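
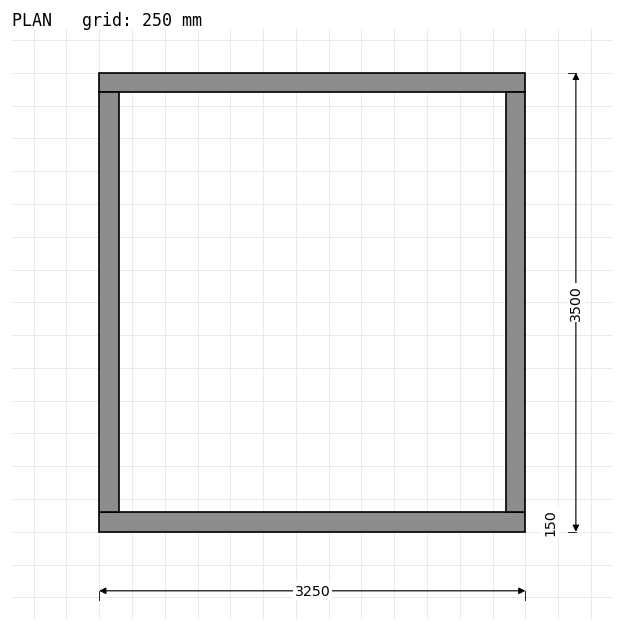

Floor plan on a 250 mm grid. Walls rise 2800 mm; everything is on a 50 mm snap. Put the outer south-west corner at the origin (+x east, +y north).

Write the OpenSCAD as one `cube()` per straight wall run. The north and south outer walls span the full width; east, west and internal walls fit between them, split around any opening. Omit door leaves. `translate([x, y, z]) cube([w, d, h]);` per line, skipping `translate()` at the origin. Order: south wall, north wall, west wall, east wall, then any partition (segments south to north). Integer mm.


cube([3250, 150, 2800]);
translate([0, 3350, 0]) cube([3250, 150, 2800]);
translate([0, 150, 0]) cube([150, 3200, 2800]);
translate([3100, 150, 0]) cube([150, 3200, 2800]);


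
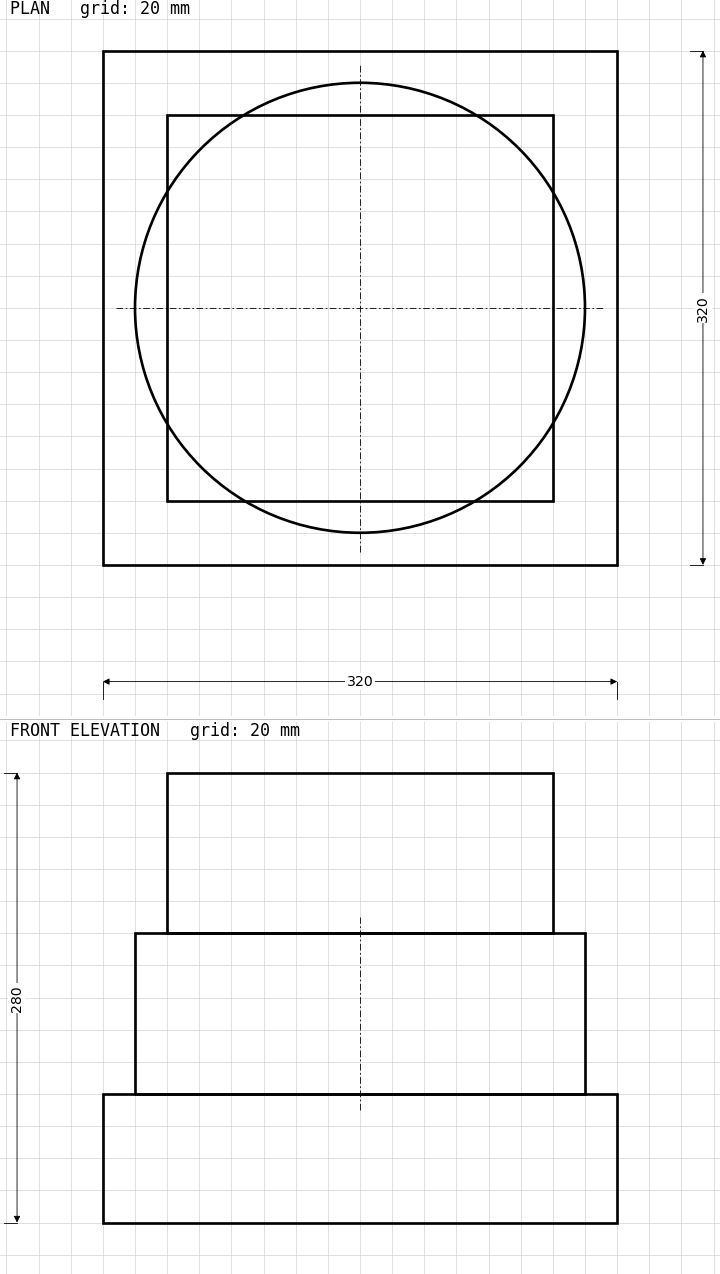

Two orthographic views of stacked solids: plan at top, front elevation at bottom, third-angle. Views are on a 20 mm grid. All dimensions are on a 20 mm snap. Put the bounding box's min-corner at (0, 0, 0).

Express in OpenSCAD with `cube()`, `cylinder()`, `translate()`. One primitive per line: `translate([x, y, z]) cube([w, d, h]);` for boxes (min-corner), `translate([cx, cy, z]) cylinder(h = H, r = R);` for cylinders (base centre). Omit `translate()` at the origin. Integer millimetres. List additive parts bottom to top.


cube([320, 320, 80]);
translate([160, 160, 80]) cylinder(h = 100, r = 140);
translate([40, 40, 180]) cube([240, 240, 100]);


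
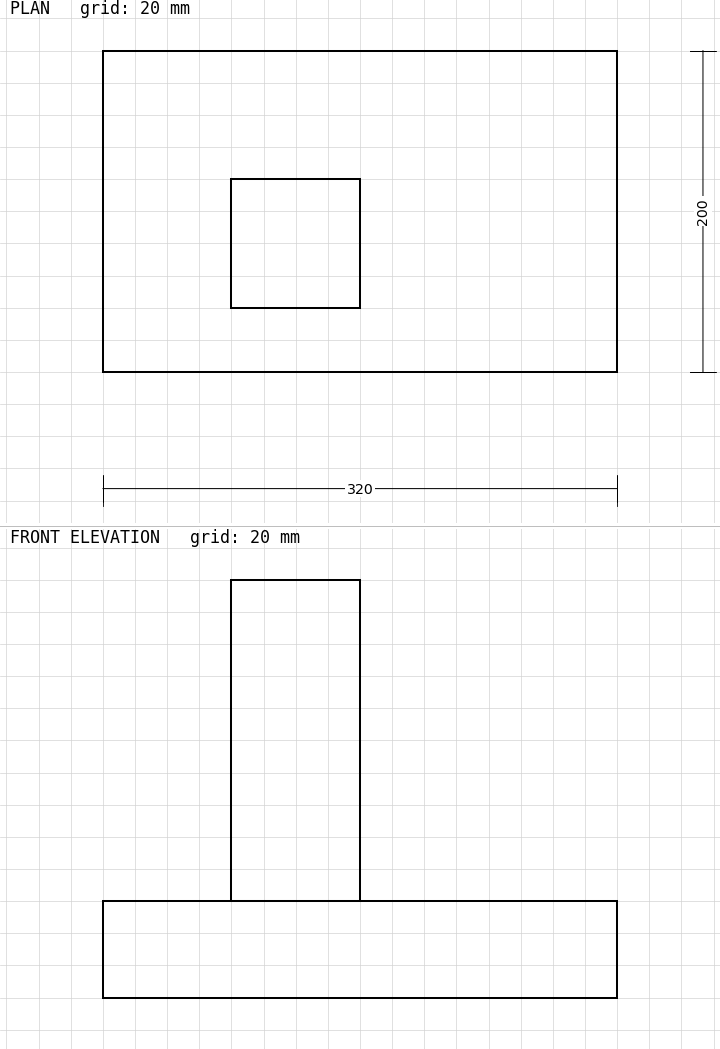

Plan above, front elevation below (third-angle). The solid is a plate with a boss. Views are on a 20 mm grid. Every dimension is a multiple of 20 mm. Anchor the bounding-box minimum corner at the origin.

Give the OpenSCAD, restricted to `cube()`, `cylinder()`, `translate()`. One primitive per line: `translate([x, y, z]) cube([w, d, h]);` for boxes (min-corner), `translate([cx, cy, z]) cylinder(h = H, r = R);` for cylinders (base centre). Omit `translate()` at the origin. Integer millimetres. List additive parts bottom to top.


cube([320, 200, 60]);
translate([80, 40, 60]) cube([80, 80, 200]);


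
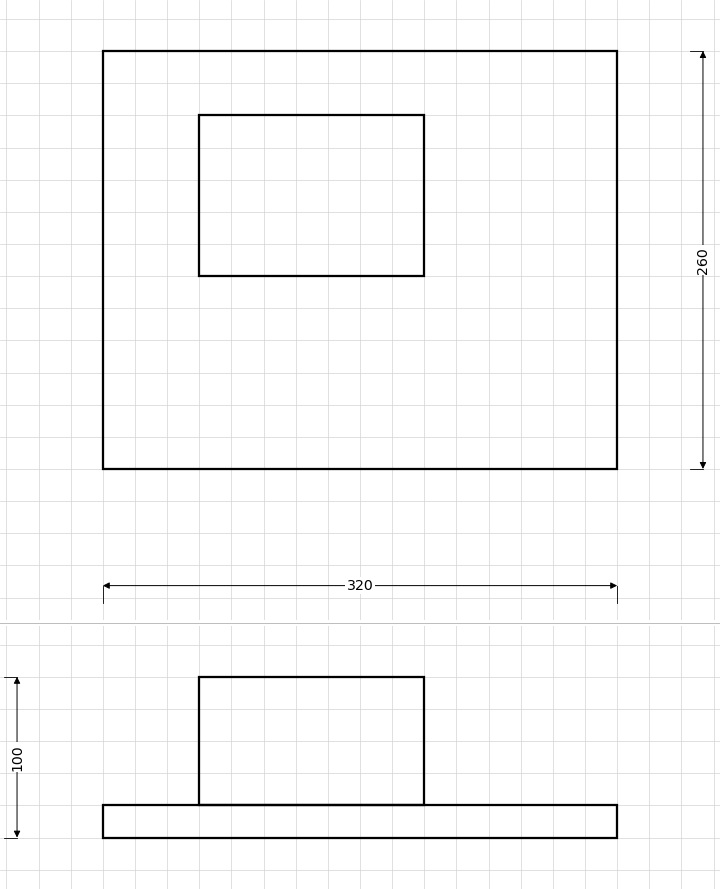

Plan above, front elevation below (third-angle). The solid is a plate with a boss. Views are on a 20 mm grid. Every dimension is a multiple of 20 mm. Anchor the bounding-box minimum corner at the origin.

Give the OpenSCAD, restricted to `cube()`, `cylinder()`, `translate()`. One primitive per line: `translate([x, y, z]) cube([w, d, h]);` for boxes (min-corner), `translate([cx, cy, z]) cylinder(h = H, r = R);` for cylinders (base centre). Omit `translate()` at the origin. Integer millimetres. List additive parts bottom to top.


cube([320, 260, 20]);
translate([60, 120, 20]) cube([140, 100, 80]);


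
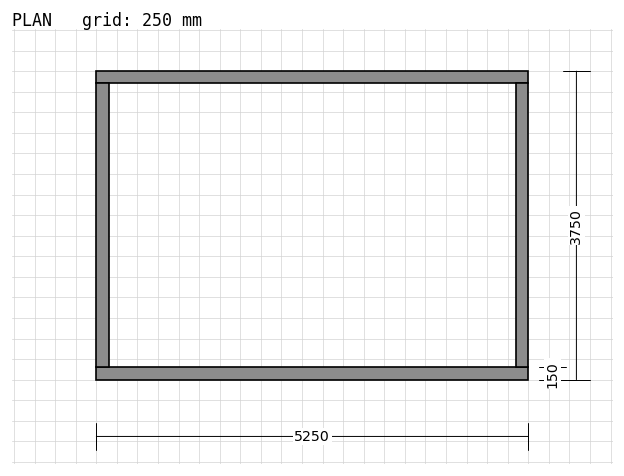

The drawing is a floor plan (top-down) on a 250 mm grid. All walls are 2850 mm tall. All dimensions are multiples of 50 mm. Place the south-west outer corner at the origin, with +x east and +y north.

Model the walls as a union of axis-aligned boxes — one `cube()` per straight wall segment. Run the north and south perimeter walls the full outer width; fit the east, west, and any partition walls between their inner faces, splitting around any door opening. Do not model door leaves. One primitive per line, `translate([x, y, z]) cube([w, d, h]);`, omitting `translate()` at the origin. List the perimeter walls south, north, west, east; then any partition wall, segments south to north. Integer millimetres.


cube([5250, 150, 2850]);
translate([0, 3600, 0]) cube([5250, 150, 2850]);
translate([0, 150, 0]) cube([150, 3450, 2850]);
translate([5100, 150, 0]) cube([150, 3450, 2850]);


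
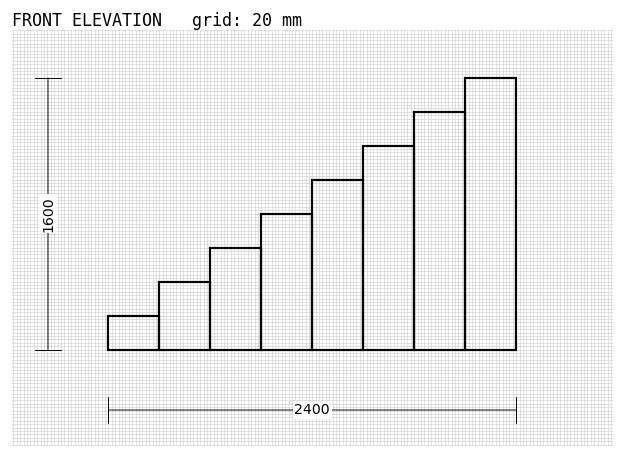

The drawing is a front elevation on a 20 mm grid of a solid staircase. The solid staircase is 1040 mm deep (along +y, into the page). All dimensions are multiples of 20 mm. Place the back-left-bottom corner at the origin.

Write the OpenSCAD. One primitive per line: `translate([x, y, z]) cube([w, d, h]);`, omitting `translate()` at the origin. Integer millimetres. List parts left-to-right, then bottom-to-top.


cube([300, 1040, 200]);
translate([300, 0, 0]) cube([300, 1040, 400]);
translate([600, 0, 0]) cube([300, 1040, 600]);
translate([900, 0, 0]) cube([300, 1040, 800]);
translate([1200, 0, 0]) cube([300, 1040, 1000]);
translate([1500, 0, 0]) cube([300, 1040, 1200]);
translate([1800, 0, 0]) cube([300, 1040, 1400]);
translate([2100, 0, 0]) cube([300, 1040, 1600]);


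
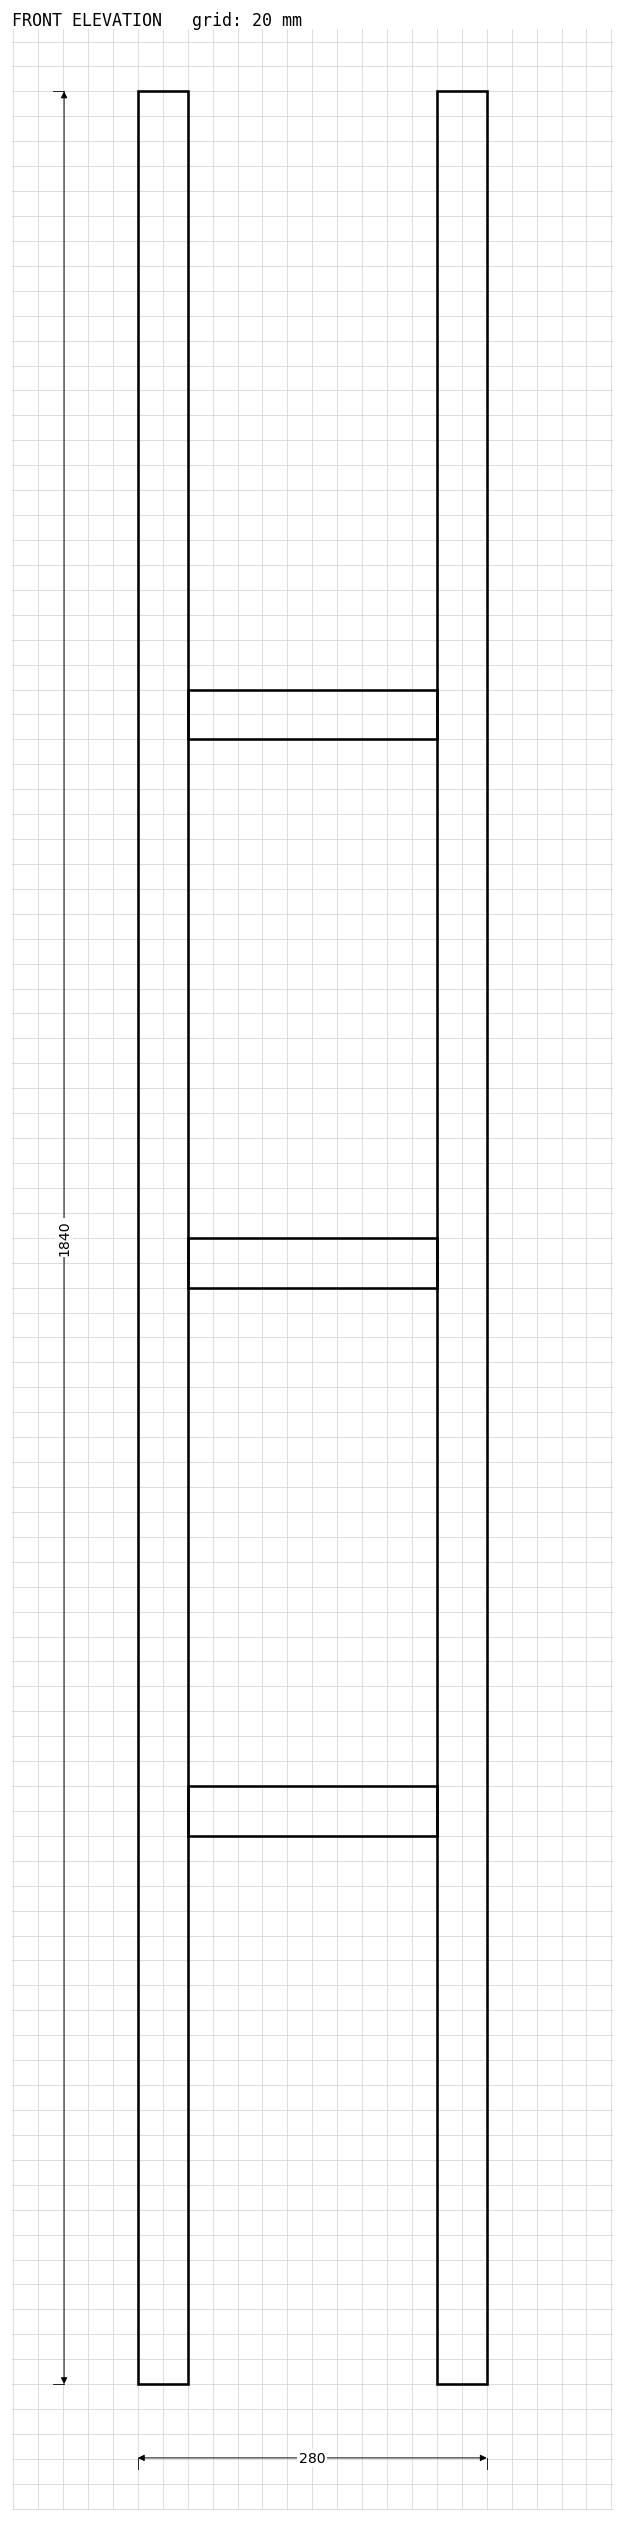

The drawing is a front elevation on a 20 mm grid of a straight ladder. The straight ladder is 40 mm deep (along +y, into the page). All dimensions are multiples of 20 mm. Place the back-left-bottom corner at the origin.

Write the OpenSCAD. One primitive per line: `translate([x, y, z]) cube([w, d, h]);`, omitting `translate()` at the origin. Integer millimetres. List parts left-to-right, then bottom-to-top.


cube([40, 40, 1840]);
translate([40, 0, 440]) cube([200, 40, 40]);
translate([40, 0, 880]) cube([200, 40, 40]);
translate([40, 0, 1320]) cube([200, 40, 40]);
translate([240, 0, 0]) cube([40, 40, 1840]);


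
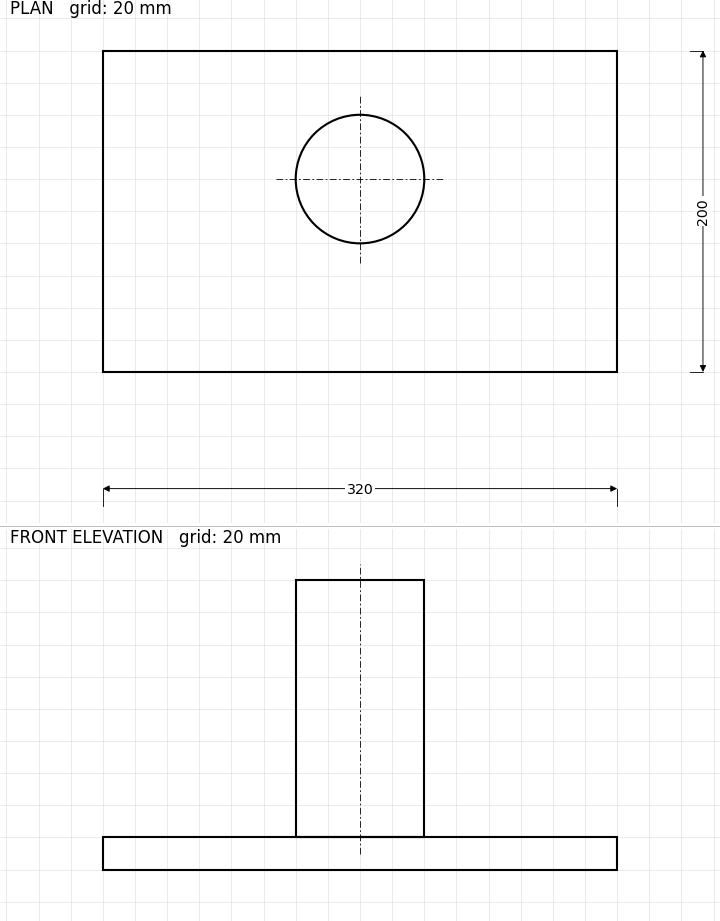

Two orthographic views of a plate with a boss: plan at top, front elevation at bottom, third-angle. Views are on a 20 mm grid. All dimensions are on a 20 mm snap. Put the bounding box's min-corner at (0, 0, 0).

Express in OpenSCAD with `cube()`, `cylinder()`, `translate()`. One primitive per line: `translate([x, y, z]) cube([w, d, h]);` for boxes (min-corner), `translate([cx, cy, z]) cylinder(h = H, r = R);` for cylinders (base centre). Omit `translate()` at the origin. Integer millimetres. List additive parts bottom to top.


cube([320, 200, 20]);
translate([160, 120, 20]) cylinder(h = 160, r = 40);


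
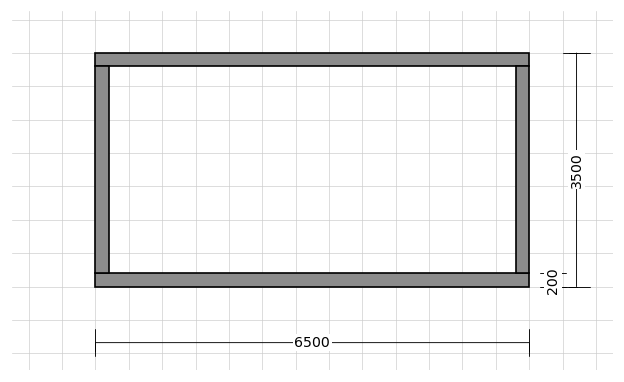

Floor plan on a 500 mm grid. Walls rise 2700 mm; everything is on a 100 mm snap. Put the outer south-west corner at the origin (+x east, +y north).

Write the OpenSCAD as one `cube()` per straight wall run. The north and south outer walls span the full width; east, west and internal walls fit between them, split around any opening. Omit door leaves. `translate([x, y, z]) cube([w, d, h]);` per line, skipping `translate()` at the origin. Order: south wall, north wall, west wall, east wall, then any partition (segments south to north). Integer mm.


cube([6500, 200, 2700]);
translate([0, 3300, 0]) cube([6500, 200, 2700]);
translate([0, 200, 0]) cube([200, 3100, 2700]);
translate([6300, 200, 0]) cube([200, 3100, 2700]);


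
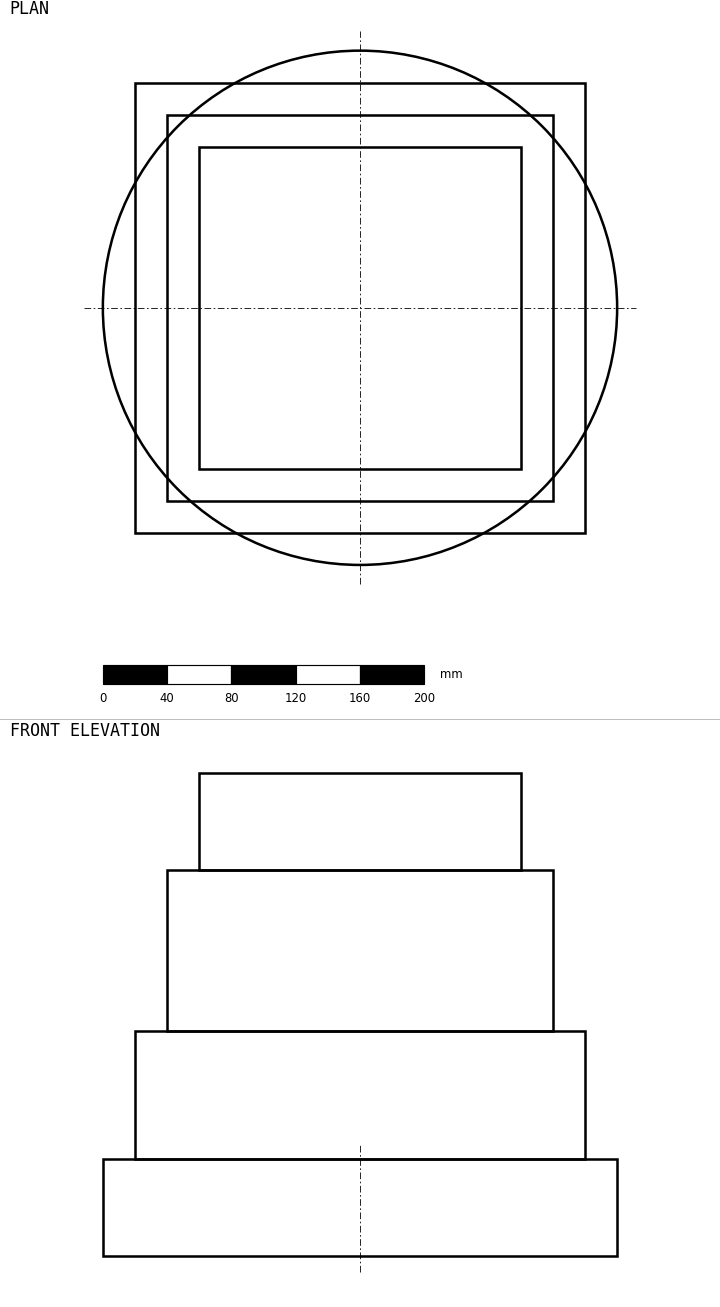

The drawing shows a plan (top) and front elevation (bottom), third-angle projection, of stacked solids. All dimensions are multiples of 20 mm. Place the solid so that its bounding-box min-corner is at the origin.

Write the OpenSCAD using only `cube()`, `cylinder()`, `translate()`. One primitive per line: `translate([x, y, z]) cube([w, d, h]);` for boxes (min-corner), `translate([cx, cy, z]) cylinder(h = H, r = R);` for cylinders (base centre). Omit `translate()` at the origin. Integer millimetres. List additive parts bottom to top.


translate([160, 160, 0]) cylinder(h = 60, r = 160);
translate([20, 20, 60]) cube([280, 280, 80]);
translate([40, 40, 140]) cube([240, 240, 100]);
translate([60, 60, 240]) cube([200, 200, 60]);


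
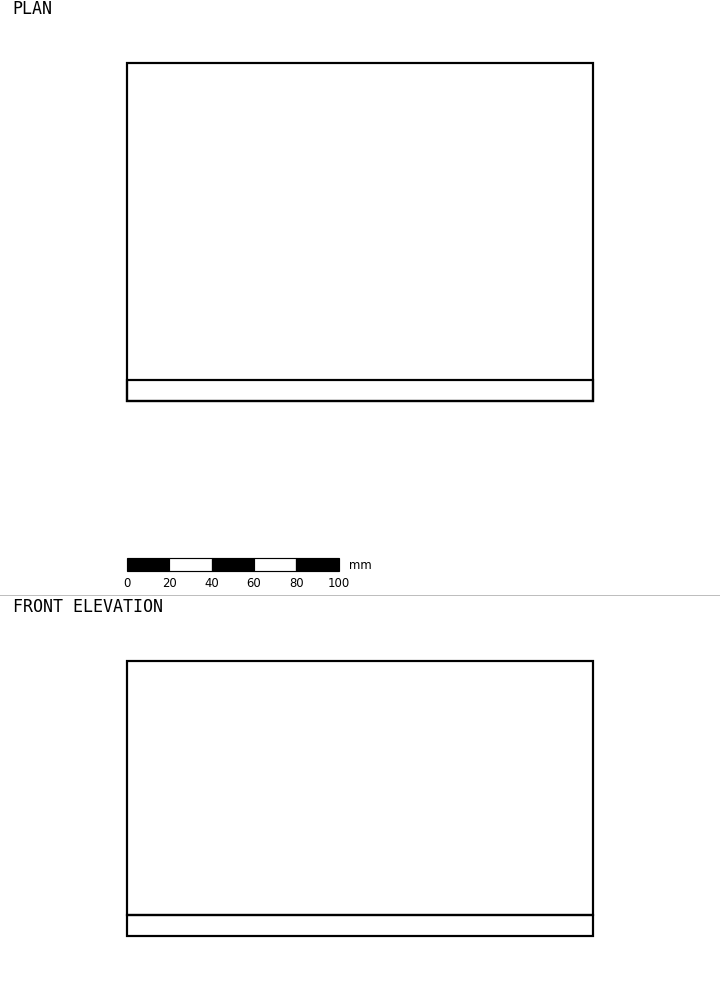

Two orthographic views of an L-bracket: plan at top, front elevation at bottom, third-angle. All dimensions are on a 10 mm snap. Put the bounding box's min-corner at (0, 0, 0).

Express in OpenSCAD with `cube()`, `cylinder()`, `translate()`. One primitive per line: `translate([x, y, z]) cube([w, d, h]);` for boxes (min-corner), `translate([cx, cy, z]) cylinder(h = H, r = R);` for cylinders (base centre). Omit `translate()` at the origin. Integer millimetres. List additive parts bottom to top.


cube([220, 160, 10]);
translate([0, 0, 10]) cube([220, 10, 120]);


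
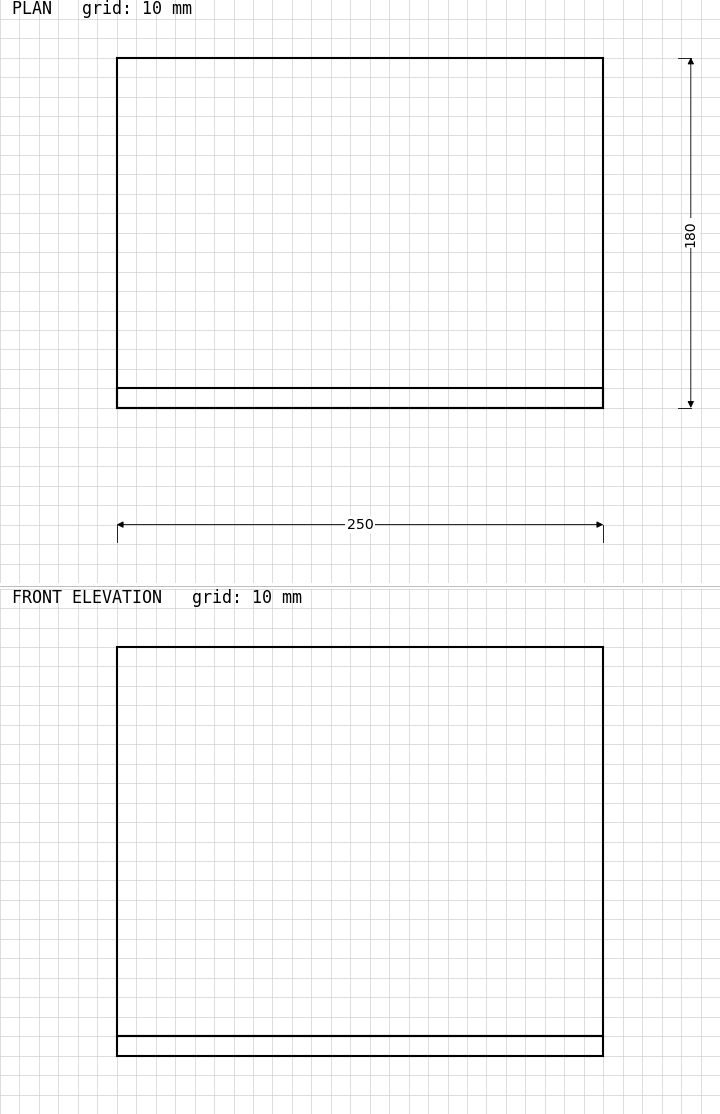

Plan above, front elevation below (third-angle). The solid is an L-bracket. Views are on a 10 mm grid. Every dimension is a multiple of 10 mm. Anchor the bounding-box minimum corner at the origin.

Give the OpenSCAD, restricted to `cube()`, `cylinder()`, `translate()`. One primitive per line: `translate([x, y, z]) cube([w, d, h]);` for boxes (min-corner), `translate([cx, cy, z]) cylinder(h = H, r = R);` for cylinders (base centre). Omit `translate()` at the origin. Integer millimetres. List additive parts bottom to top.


cube([250, 180, 10]);
translate([0, 0, 10]) cube([250, 10, 200]);


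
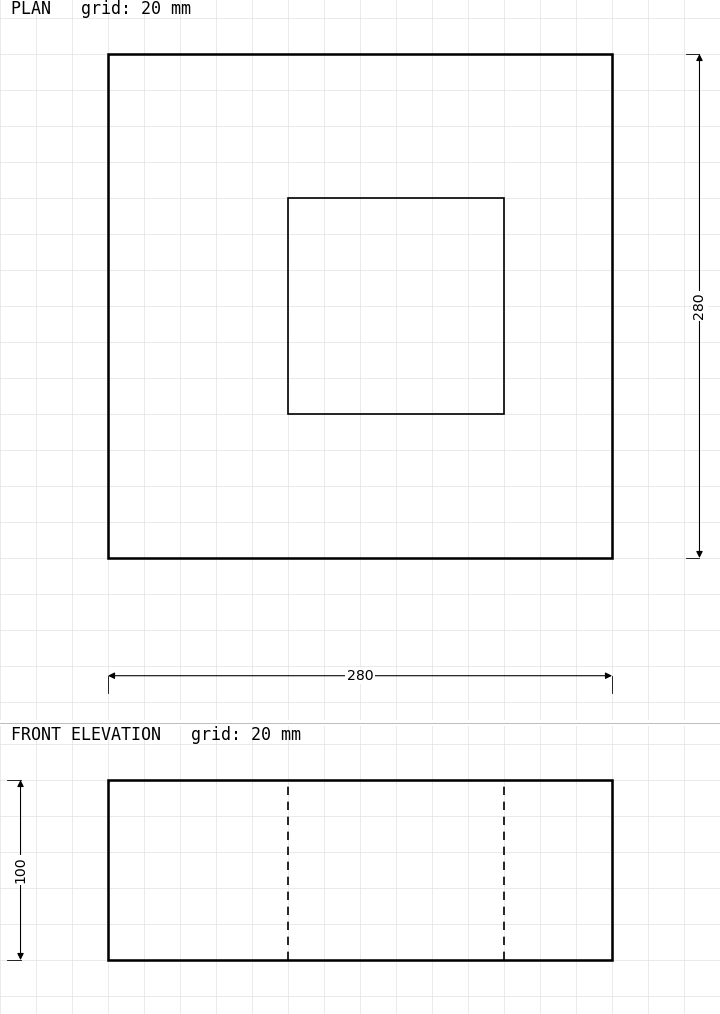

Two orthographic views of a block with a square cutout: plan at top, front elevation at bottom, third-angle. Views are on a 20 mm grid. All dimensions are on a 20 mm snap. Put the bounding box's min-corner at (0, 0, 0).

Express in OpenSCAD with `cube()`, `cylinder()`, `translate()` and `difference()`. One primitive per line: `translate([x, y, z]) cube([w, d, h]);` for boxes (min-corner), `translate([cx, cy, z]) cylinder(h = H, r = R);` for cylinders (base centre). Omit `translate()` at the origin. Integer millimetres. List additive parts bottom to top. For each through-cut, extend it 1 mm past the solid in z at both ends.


difference() {
  cube([280, 280, 100]);
  translate([100, 80, -1]) cube([120, 120, 102]);
}


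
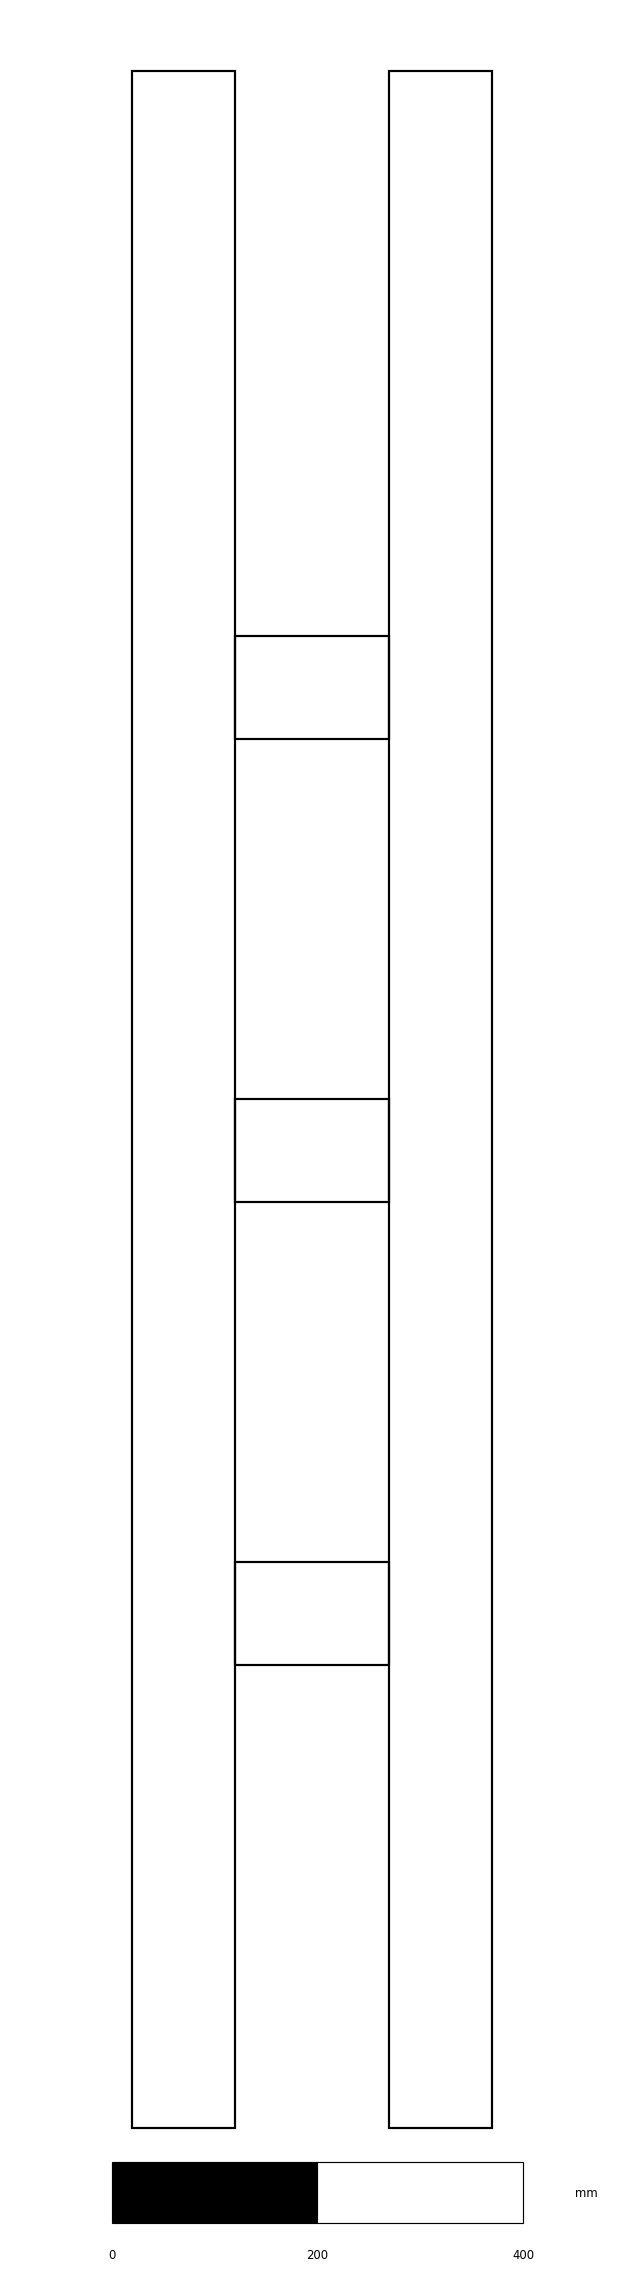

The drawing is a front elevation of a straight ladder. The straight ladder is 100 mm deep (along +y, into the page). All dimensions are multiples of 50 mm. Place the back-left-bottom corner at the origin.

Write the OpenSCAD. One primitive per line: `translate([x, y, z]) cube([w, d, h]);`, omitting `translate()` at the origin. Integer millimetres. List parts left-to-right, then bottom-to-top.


cube([100, 100, 2000]);
translate([100, 0, 450]) cube([150, 100, 100]);
translate([100, 0, 900]) cube([150, 100, 100]);
translate([100, 0, 1350]) cube([150, 100, 100]);
translate([250, 0, 0]) cube([100, 100, 2000]);


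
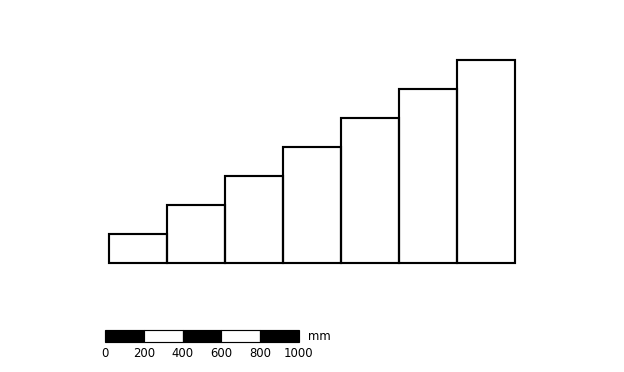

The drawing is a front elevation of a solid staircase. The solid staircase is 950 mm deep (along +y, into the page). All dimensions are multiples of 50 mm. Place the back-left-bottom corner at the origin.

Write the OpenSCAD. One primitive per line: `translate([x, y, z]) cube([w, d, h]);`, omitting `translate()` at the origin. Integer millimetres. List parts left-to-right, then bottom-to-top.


cube([300, 950, 150]);
translate([300, 0, 0]) cube([300, 950, 300]);
translate([600, 0, 0]) cube([300, 950, 450]);
translate([900, 0, 0]) cube([300, 950, 600]);
translate([1200, 0, 0]) cube([300, 950, 750]);
translate([1500, 0, 0]) cube([300, 950, 900]);
translate([1800, 0, 0]) cube([300, 950, 1050]);


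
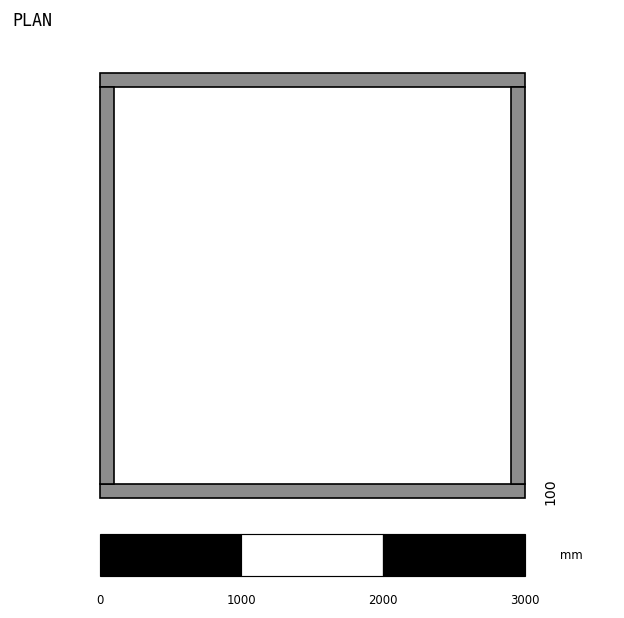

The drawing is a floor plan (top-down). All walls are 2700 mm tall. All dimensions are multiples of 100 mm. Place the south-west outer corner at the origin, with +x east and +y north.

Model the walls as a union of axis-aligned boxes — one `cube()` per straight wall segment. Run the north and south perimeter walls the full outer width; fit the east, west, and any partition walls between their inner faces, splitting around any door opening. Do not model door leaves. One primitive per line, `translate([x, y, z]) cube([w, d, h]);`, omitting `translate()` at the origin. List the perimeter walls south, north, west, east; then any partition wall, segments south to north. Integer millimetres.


cube([3000, 100, 2700]);
translate([0, 2900, 0]) cube([3000, 100, 2700]);
translate([0, 100, 0]) cube([100, 2800, 2700]);
translate([2900, 100, 0]) cube([100, 2800, 2700]);


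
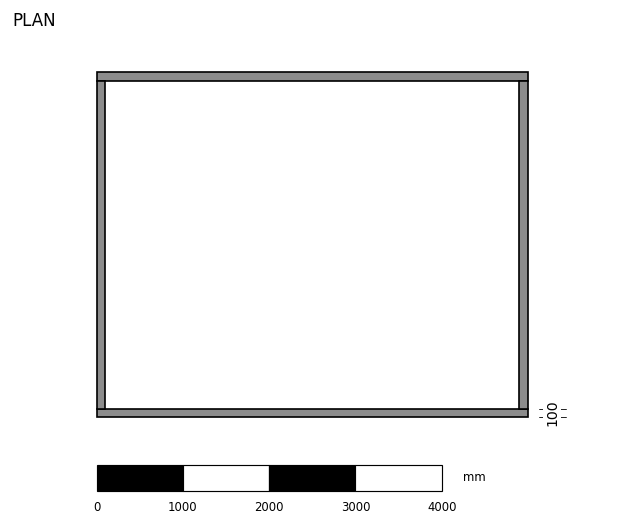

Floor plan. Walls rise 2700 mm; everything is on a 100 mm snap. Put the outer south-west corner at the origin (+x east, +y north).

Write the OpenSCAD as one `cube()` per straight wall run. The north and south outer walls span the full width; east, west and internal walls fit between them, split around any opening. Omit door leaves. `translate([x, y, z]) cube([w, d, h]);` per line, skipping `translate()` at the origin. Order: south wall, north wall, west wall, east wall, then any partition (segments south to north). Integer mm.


cube([5000, 100, 2700]);
translate([0, 3900, 0]) cube([5000, 100, 2700]);
translate([0, 100, 0]) cube([100, 3800, 2700]);
translate([4900, 100, 0]) cube([100, 3800, 2700]);


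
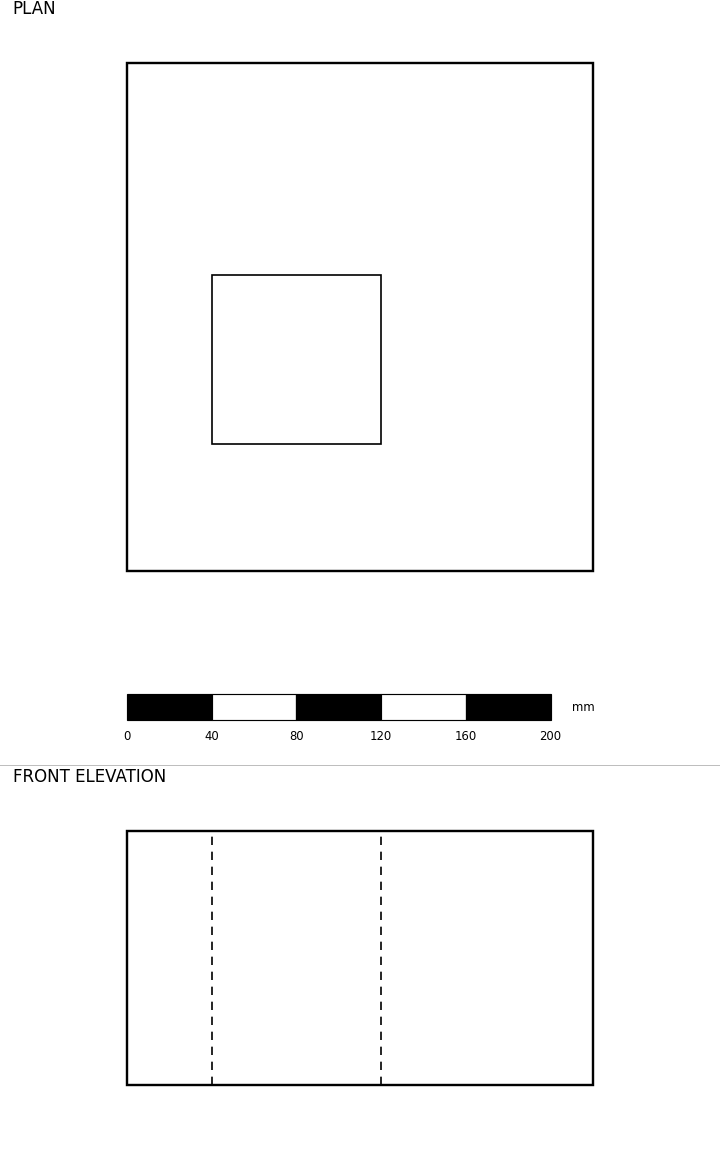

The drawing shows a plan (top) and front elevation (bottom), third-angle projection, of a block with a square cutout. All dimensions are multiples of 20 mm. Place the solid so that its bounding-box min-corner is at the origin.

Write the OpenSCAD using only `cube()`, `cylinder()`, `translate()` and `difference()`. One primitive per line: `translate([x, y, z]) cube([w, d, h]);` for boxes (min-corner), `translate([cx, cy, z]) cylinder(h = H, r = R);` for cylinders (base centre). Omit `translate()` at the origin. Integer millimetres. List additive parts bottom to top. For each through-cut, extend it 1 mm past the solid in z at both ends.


difference() {
  cube([220, 240, 120]);
  translate([40, 60, -1]) cube([80, 80, 122]);
}


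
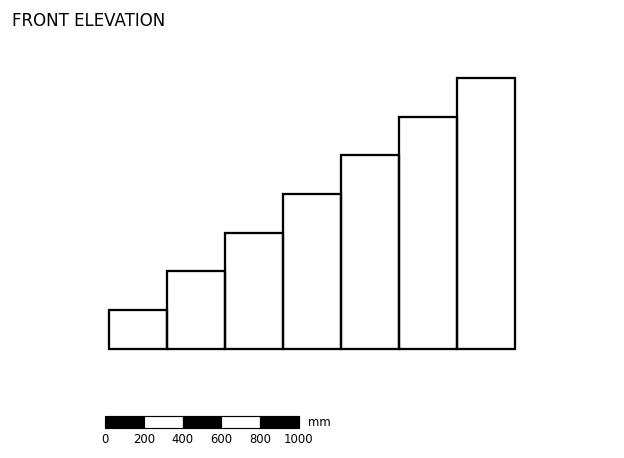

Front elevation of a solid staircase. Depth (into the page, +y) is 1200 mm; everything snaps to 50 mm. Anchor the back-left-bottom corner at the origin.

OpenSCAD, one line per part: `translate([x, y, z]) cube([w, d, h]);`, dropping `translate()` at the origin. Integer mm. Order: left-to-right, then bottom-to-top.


cube([300, 1200, 200]);
translate([300, 0, 0]) cube([300, 1200, 400]);
translate([600, 0, 0]) cube([300, 1200, 600]);
translate([900, 0, 0]) cube([300, 1200, 800]);
translate([1200, 0, 0]) cube([300, 1200, 1000]);
translate([1500, 0, 0]) cube([300, 1200, 1200]);
translate([1800, 0, 0]) cube([300, 1200, 1400]);


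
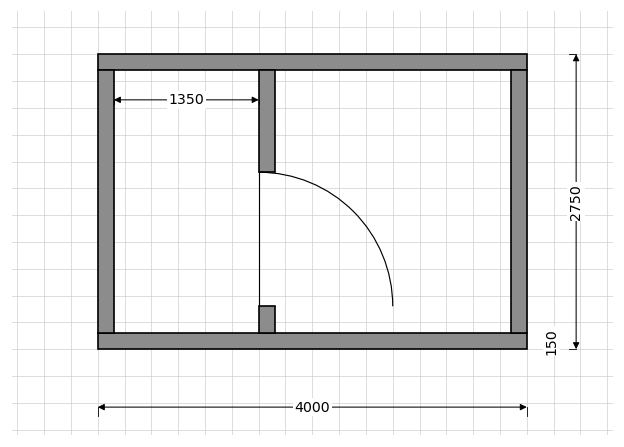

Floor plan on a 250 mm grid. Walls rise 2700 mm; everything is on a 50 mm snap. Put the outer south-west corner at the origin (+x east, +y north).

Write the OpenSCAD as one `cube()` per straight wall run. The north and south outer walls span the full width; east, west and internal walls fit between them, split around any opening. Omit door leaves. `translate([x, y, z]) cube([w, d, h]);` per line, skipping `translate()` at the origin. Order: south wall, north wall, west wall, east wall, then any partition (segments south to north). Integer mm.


cube([4000, 150, 2700]);
translate([0, 2600, 0]) cube([4000, 150, 2700]);
translate([0, 150, 0]) cube([150, 2450, 2700]);
translate([3850, 150, 0]) cube([150, 2450, 2700]);
translate([1500, 150, 0]) cube([150, 250, 2700]);
translate([1500, 1650, 0]) cube([150, 950, 2700]);


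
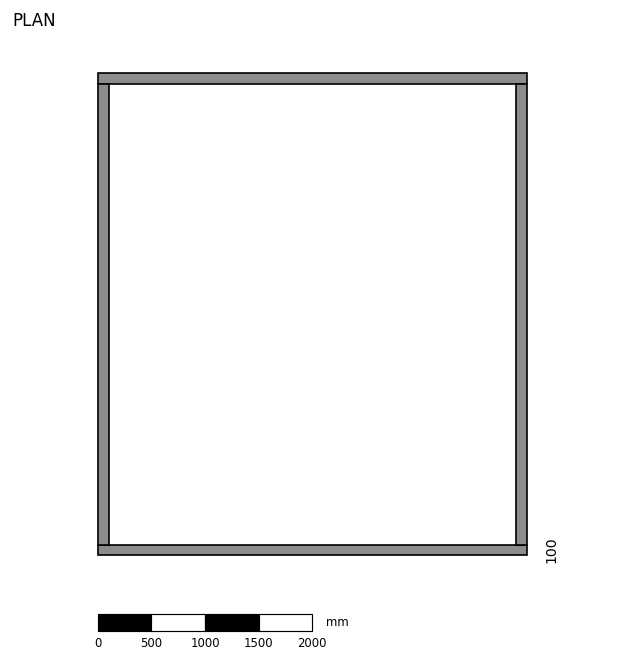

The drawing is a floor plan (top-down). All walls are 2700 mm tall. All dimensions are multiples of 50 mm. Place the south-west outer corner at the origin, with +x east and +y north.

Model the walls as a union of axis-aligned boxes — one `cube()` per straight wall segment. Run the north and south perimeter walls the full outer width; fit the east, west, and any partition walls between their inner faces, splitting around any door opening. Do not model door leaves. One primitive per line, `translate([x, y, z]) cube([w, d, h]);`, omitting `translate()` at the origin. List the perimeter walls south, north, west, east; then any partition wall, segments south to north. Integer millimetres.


cube([4000, 100, 2700]);
translate([0, 4400, 0]) cube([4000, 100, 2700]);
translate([0, 100, 0]) cube([100, 4300, 2700]);
translate([3900, 100, 0]) cube([100, 4300, 2700]);


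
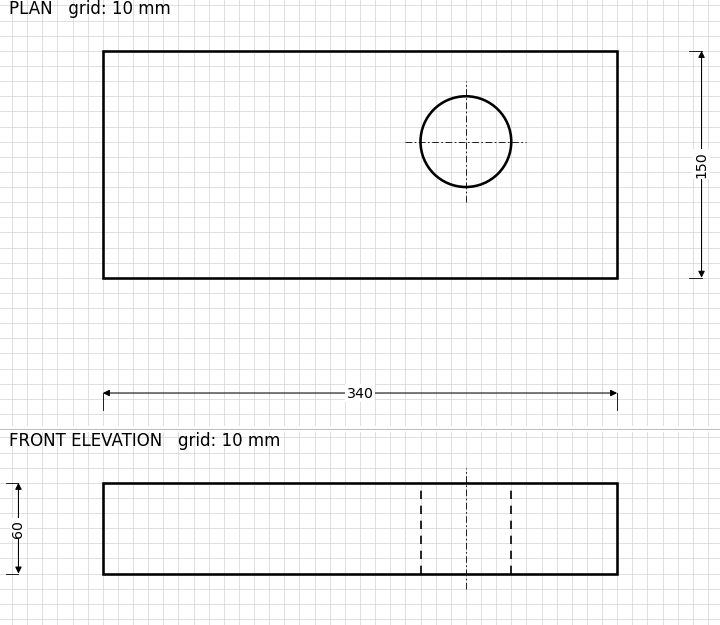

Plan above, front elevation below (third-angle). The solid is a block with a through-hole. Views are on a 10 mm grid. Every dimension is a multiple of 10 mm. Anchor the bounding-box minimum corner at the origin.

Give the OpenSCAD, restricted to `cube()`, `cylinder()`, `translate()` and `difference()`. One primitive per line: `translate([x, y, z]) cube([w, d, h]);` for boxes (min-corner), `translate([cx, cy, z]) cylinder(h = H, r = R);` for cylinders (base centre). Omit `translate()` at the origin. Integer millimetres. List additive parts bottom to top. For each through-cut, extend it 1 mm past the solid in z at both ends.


difference() {
  cube([340, 150, 60]);
  translate([240, 90, -1]) cylinder(h = 62, r = 30);
}


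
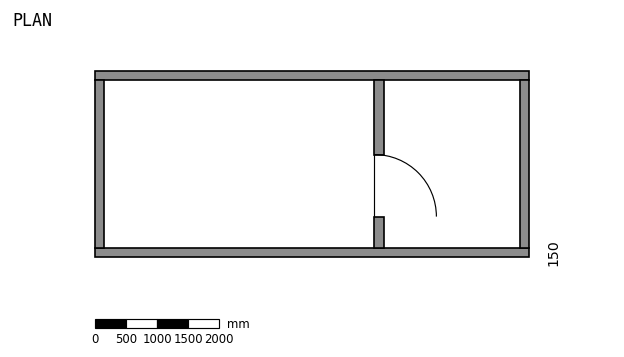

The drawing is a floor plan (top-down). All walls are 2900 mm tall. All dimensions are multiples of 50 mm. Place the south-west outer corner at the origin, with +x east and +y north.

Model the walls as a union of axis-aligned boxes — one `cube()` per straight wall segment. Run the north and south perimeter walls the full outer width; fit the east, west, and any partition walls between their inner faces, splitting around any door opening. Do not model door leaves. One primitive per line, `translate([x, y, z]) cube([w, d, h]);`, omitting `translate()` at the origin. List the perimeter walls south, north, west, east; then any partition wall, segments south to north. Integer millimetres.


cube([7000, 150, 2900]);
translate([0, 2850, 0]) cube([7000, 150, 2900]);
translate([0, 150, 0]) cube([150, 2700, 2900]);
translate([6850, 150, 0]) cube([150, 2700, 2900]);
translate([4500, 150, 0]) cube([150, 500, 2900]);
translate([4500, 1650, 0]) cube([150, 1200, 2900]);


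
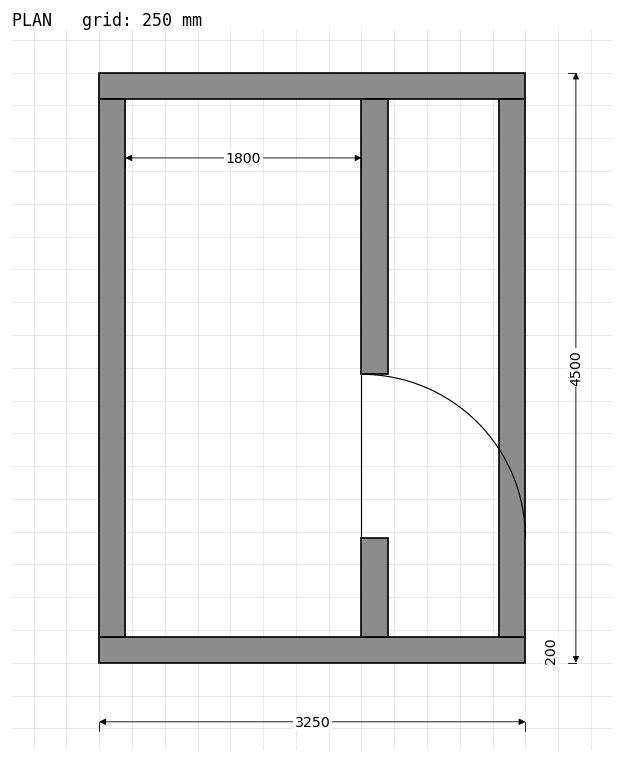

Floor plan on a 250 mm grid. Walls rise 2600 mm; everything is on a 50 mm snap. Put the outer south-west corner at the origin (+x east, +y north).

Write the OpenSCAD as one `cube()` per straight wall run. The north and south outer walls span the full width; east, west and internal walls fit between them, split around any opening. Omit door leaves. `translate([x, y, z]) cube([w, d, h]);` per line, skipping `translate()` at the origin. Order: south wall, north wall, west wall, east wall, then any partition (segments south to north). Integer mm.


cube([3250, 200, 2600]);
translate([0, 4300, 0]) cube([3250, 200, 2600]);
translate([0, 200, 0]) cube([200, 4100, 2600]);
translate([3050, 200, 0]) cube([200, 4100, 2600]);
translate([2000, 200, 0]) cube([200, 750, 2600]);
translate([2000, 2200, 0]) cube([200, 2100, 2600]);


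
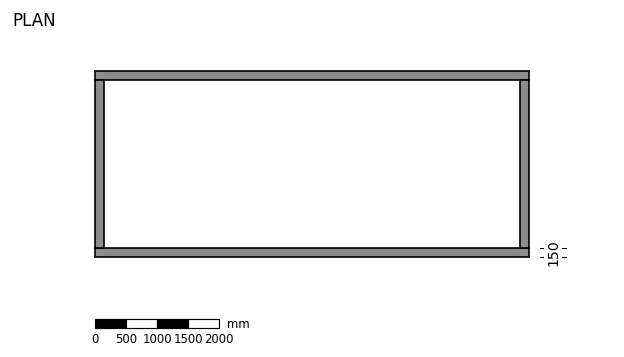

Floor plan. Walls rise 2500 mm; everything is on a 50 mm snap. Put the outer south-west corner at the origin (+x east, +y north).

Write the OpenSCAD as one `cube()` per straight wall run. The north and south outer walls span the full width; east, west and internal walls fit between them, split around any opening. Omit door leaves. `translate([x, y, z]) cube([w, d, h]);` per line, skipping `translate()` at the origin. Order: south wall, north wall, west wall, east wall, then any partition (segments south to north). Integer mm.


cube([7000, 150, 2500]);
translate([0, 2850, 0]) cube([7000, 150, 2500]);
translate([0, 150, 0]) cube([150, 2700, 2500]);
translate([6850, 150, 0]) cube([150, 2700, 2500]);


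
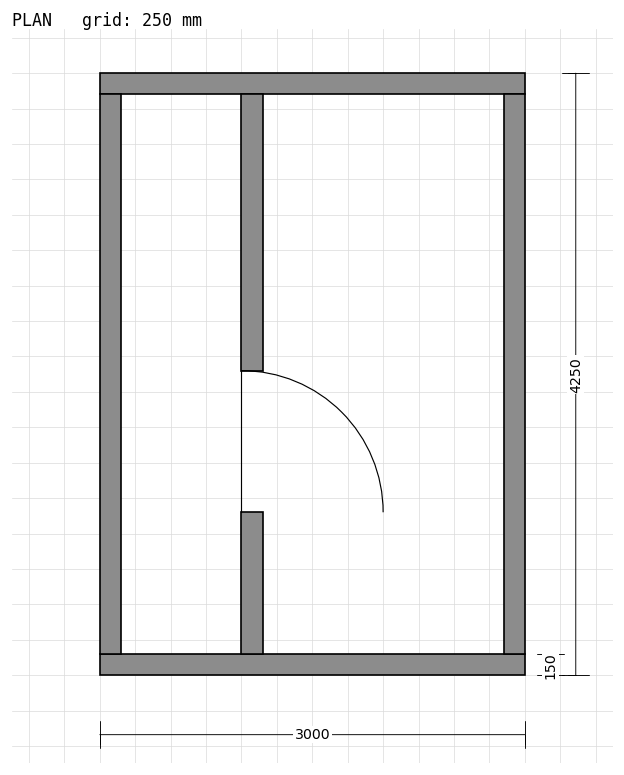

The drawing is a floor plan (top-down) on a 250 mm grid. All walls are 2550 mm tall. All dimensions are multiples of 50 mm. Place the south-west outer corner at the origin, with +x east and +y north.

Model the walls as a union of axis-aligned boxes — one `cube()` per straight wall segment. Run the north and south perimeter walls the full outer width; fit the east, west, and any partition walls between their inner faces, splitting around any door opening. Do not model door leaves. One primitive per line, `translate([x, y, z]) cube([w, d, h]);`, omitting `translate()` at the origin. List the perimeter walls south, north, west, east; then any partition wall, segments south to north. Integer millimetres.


cube([3000, 150, 2550]);
translate([0, 4100, 0]) cube([3000, 150, 2550]);
translate([0, 150, 0]) cube([150, 3950, 2550]);
translate([2850, 150, 0]) cube([150, 3950, 2550]);
translate([1000, 150, 0]) cube([150, 1000, 2550]);
translate([1000, 2150, 0]) cube([150, 1950, 2550]);


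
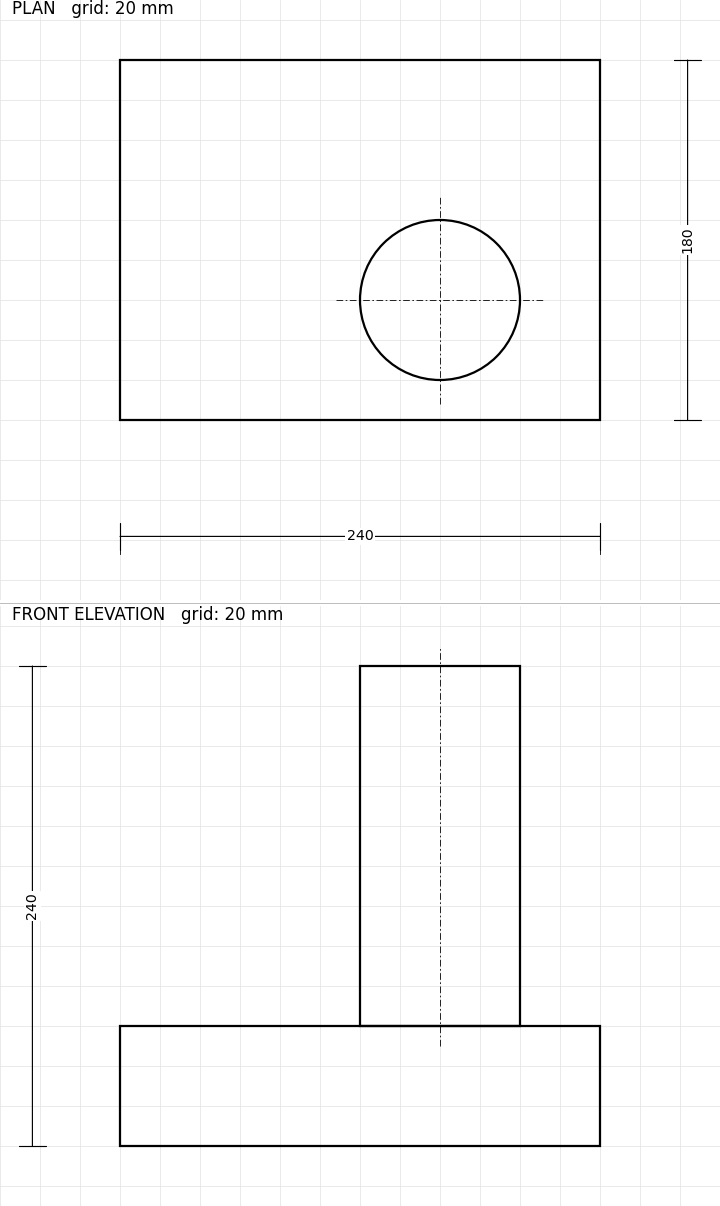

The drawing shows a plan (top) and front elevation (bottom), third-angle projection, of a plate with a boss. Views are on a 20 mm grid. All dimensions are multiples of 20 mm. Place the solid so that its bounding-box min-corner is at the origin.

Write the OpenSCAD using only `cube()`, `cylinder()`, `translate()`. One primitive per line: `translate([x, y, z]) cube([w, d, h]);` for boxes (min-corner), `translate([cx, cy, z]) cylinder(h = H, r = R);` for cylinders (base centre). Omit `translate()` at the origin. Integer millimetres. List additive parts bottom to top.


cube([240, 180, 60]);
translate([160, 60, 60]) cylinder(h = 180, r = 40);


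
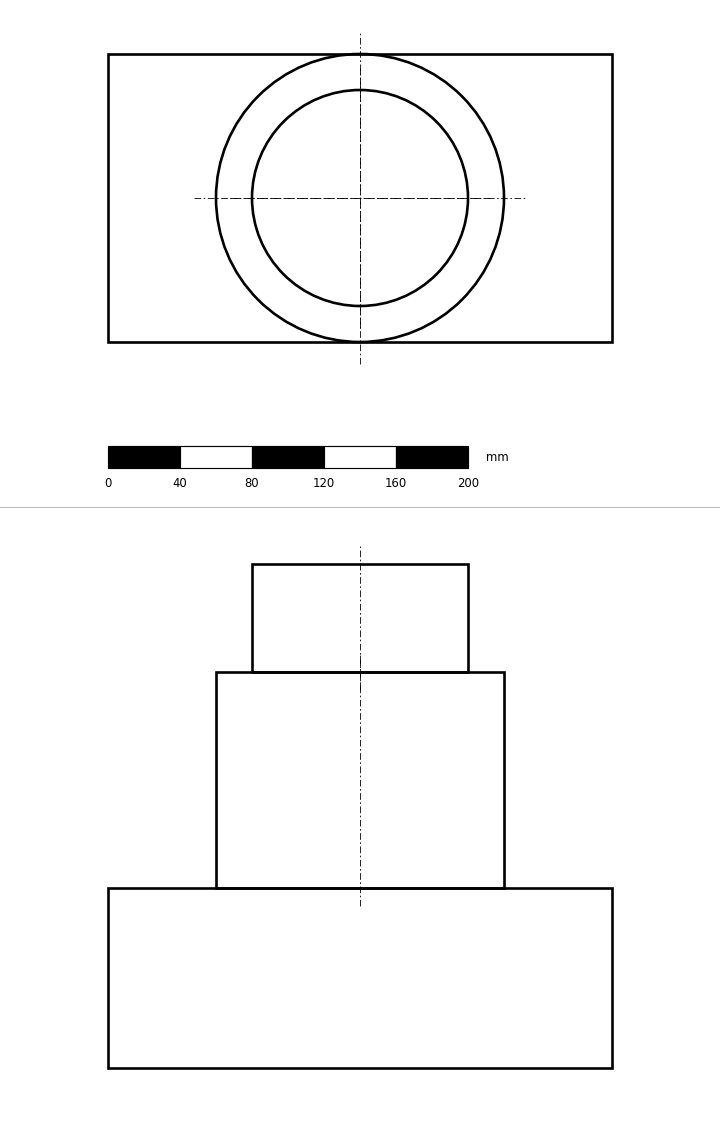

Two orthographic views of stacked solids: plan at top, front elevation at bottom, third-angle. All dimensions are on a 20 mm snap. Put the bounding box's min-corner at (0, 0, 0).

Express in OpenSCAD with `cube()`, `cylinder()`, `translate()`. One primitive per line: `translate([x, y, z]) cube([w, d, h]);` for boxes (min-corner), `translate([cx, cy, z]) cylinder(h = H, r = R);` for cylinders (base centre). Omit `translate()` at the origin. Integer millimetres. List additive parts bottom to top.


cube([280, 160, 100]);
translate([140, 80, 100]) cylinder(h = 120, r = 80);
translate([140, 80, 220]) cylinder(h = 60, r = 60);


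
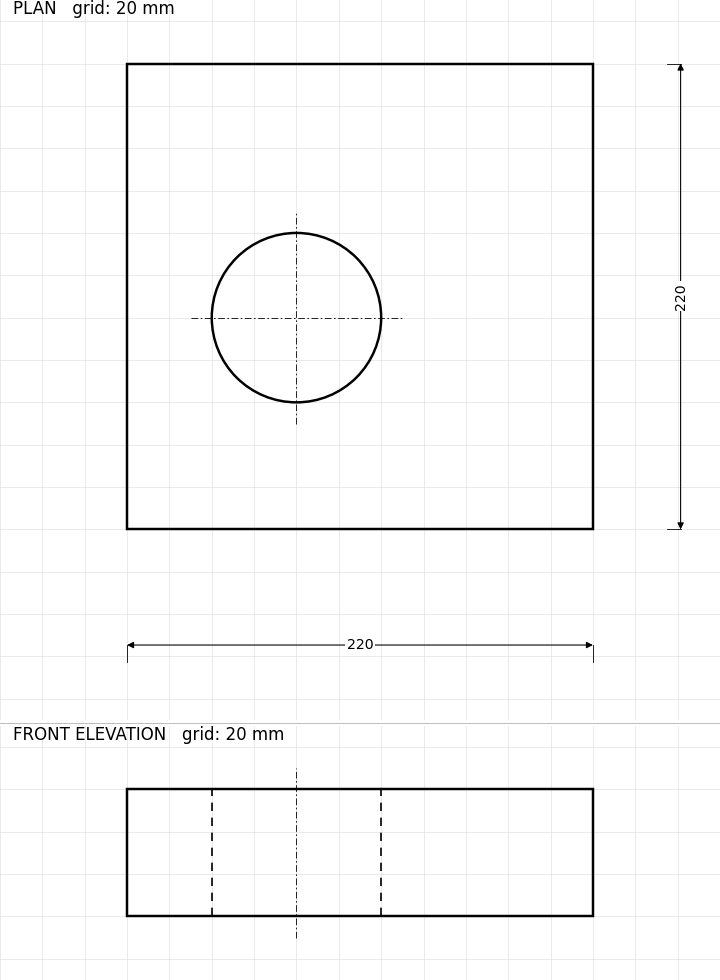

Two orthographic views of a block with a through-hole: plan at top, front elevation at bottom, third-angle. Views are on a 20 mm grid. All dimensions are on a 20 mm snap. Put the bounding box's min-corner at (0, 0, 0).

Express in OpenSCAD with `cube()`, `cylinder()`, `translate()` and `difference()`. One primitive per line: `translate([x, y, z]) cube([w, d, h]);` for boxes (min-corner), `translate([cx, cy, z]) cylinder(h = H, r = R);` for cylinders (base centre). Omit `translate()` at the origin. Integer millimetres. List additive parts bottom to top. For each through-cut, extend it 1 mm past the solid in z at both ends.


difference() {
  cube([220, 220, 60]);
  translate([80, 100, -1]) cylinder(h = 62, r = 40);
}


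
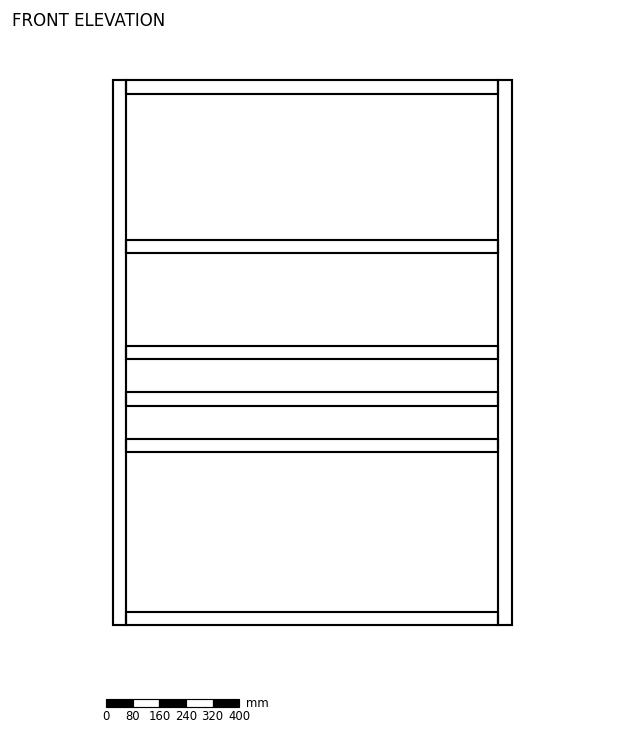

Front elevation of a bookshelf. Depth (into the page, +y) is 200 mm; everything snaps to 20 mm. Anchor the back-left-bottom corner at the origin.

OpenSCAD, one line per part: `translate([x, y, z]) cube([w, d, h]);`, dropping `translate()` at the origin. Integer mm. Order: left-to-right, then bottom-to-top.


cube([40, 200, 1640]);
translate([40, 0, 0]) cube([1120, 200, 40]);
translate([40, 0, 520]) cube([1120, 200, 40]);
translate([40, 0, 660]) cube([1120, 200, 40]);
translate([40, 0, 800]) cube([1120, 200, 40]);
translate([40, 0, 1120]) cube([1120, 200, 40]);
translate([40, 0, 1600]) cube([1120, 200, 40]);
translate([1160, 0, 0]) cube([40, 200, 1640]);


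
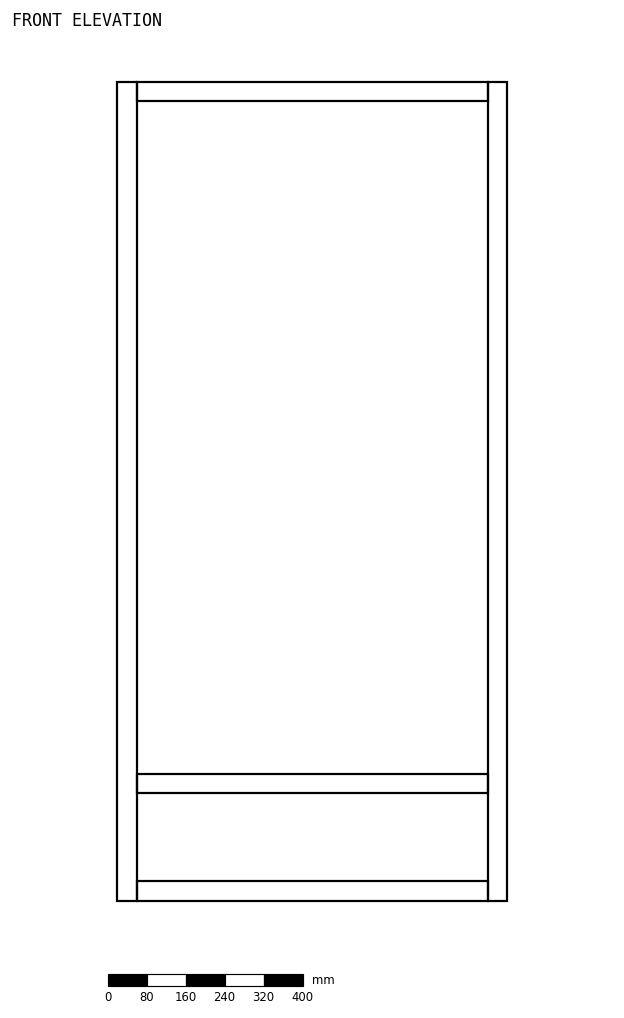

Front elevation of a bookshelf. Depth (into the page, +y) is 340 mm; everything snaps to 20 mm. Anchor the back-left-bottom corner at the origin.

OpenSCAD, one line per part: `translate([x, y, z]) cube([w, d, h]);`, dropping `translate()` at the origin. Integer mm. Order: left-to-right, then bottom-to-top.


cube([40, 340, 1680]);
translate([40, 0, 0]) cube([720, 340, 40]);
translate([40, 0, 220]) cube([720, 340, 40]);
translate([40, 0, 1640]) cube([720, 340, 40]);
translate([760, 0, 0]) cube([40, 340, 1680]);


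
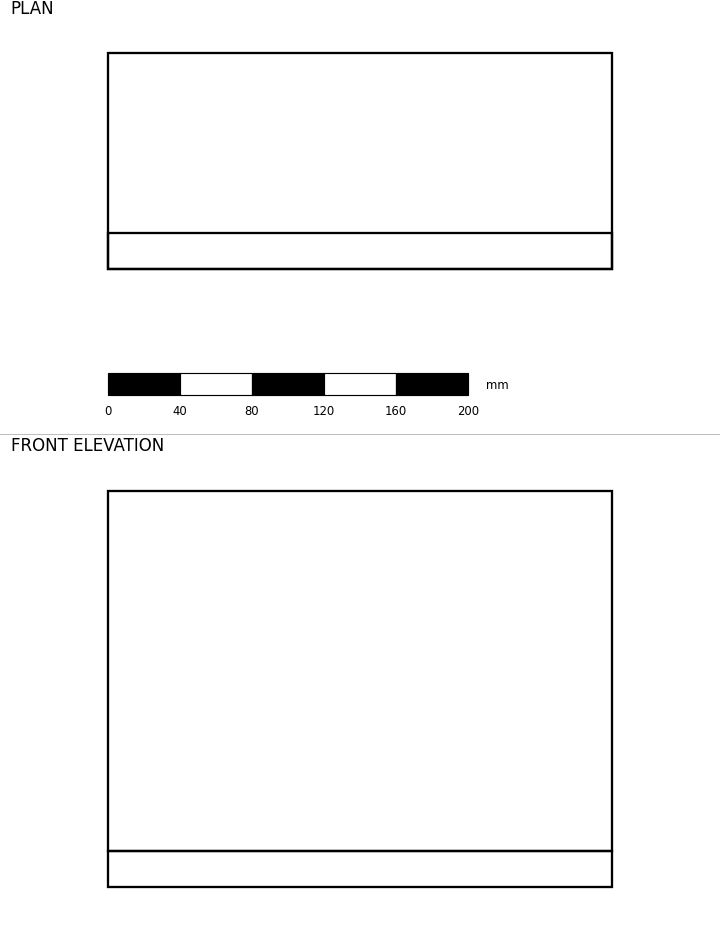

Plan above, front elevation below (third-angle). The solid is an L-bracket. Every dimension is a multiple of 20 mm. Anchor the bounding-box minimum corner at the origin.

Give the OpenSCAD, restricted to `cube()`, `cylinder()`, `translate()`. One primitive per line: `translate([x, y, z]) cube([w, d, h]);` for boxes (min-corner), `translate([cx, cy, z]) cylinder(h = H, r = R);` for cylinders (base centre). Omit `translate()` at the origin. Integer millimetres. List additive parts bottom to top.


cube([280, 120, 20]);
translate([0, 0, 20]) cube([280, 20, 200]);


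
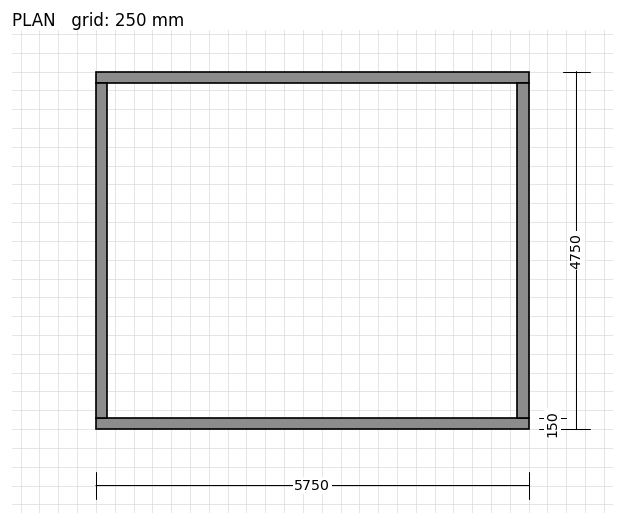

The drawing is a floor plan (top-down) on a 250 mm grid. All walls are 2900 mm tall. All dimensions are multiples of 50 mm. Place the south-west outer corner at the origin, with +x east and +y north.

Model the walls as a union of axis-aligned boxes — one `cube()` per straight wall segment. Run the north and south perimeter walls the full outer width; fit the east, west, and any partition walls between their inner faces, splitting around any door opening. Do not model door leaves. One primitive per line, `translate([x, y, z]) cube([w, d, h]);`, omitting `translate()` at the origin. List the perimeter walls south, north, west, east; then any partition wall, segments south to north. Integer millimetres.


cube([5750, 150, 2900]);
translate([0, 4600, 0]) cube([5750, 150, 2900]);
translate([0, 150, 0]) cube([150, 4450, 2900]);
translate([5600, 150, 0]) cube([150, 4450, 2900]);


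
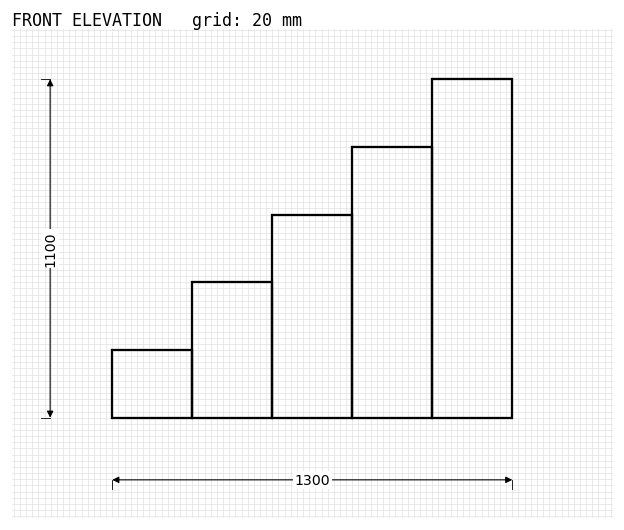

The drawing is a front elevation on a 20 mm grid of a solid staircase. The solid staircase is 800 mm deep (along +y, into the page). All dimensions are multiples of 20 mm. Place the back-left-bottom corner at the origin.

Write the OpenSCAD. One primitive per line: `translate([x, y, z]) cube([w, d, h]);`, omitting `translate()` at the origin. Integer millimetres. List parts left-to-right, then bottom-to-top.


cube([260, 800, 220]);
translate([260, 0, 0]) cube([260, 800, 440]);
translate([520, 0, 0]) cube([260, 800, 660]);
translate([780, 0, 0]) cube([260, 800, 880]);
translate([1040, 0, 0]) cube([260, 800, 1100]);


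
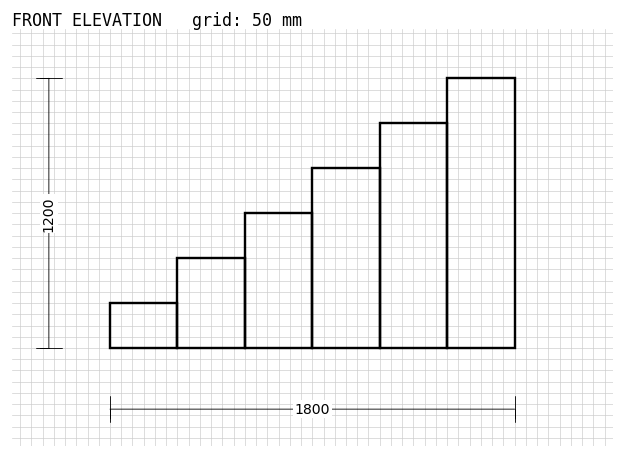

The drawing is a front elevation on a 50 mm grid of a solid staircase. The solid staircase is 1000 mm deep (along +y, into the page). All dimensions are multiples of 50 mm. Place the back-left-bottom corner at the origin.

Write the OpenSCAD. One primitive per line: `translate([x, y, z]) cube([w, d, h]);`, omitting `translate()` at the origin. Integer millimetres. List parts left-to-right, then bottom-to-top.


cube([300, 1000, 200]);
translate([300, 0, 0]) cube([300, 1000, 400]);
translate([600, 0, 0]) cube([300, 1000, 600]);
translate([900, 0, 0]) cube([300, 1000, 800]);
translate([1200, 0, 0]) cube([300, 1000, 1000]);
translate([1500, 0, 0]) cube([300, 1000, 1200]);


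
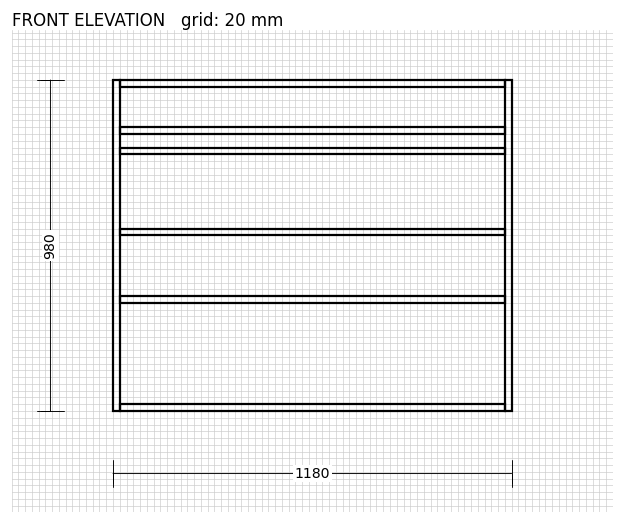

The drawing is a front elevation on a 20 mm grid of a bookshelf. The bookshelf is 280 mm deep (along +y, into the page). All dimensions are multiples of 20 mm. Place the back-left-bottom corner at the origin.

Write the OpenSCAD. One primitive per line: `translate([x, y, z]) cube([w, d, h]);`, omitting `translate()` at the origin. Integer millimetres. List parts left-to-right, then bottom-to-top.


cube([20, 280, 980]);
translate([20, 0, 0]) cube([1140, 280, 20]);
translate([20, 0, 320]) cube([1140, 280, 20]);
translate([20, 0, 520]) cube([1140, 280, 20]);
translate([20, 0, 760]) cube([1140, 280, 20]);
translate([20, 0, 820]) cube([1140, 280, 20]);
translate([20, 0, 960]) cube([1140, 280, 20]);
translate([1160, 0, 0]) cube([20, 280, 980]);


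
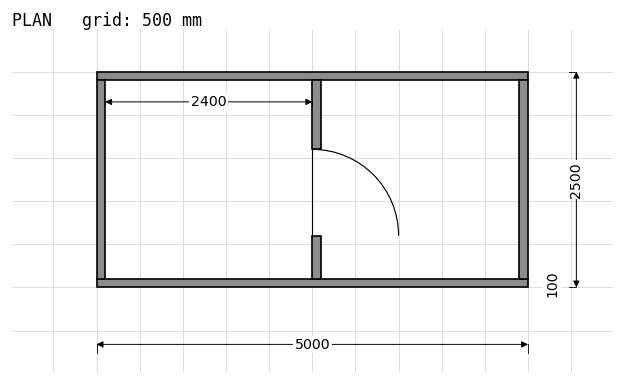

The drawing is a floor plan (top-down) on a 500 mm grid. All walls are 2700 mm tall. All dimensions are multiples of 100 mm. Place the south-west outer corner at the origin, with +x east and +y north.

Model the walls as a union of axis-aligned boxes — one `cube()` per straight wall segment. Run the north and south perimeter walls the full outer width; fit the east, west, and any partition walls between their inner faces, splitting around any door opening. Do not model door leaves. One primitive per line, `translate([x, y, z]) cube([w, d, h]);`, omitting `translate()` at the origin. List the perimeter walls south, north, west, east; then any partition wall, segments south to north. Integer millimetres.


cube([5000, 100, 2700]);
translate([0, 2400, 0]) cube([5000, 100, 2700]);
translate([0, 100, 0]) cube([100, 2300, 2700]);
translate([4900, 100, 0]) cube([100, 2300, 2700]);
translate([2500, 100, 0]) cube([100, 500, 2700]);
translate([2500, 1600, 0]) cube([100, 800, 2700]);


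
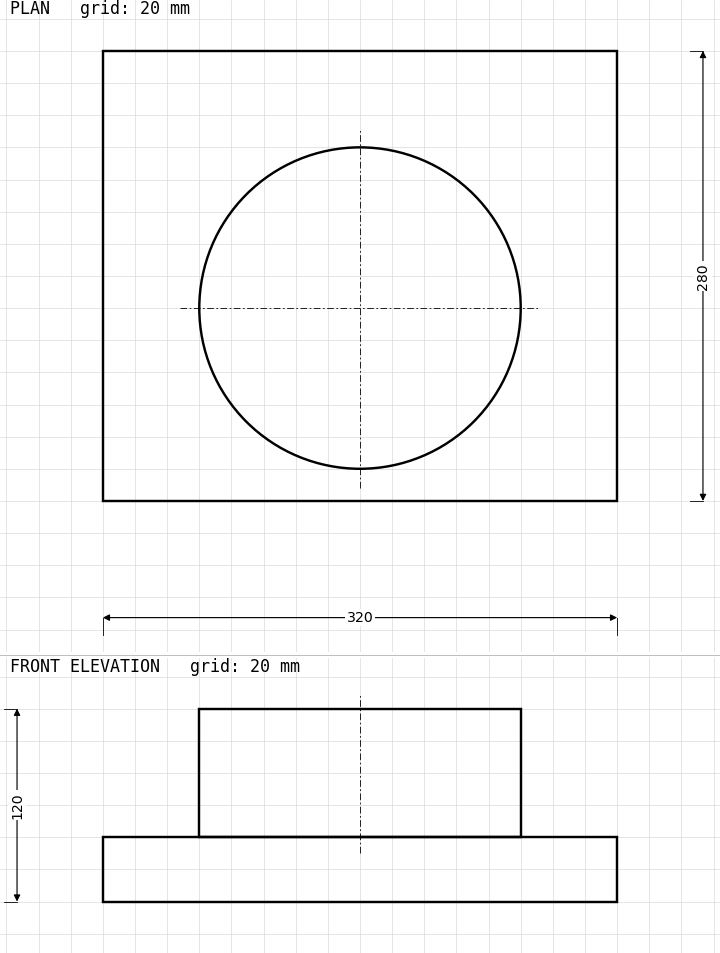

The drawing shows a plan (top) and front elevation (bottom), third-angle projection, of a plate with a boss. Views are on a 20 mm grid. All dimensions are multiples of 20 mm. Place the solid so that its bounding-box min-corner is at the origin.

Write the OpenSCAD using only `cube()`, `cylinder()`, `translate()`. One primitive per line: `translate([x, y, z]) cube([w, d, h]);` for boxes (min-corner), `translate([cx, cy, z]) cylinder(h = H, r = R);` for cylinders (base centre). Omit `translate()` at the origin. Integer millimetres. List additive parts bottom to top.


cube([320, 280, 40]);
translate([160, 120, 40]) cylinder(h = 80, r = 100);
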